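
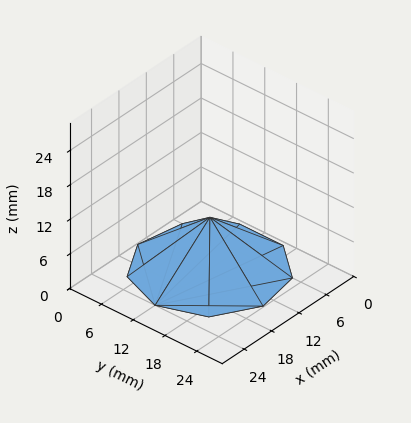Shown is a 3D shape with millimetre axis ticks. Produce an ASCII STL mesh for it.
Reading the render: the shape is a regular 9-sided pyramid, base circumscribed radius ≈ 12 mm, apex at z ≈ 9 mm (dimensions read to the nearest mm from the axis ticks). For the STL, each face is triangulated and given an outward normal.

solid part
  facet normal 0.0000 0.0000 -1.0000
    outer loop
      vertex 14.08 23.82 0.00
      vertex 21.19 19.71 0.00
      vertex 24.00 12.00 0.00
    endloop
  endfacet
  facet normal 0.0000 0.0000 -1.0000
    outer loop
      vertex 6.00 22.39 0.00
      vertex 14.08 23.82 0.00
      vertex 24.00 12.00 0.00
    endloop
  endfacet
  facet normal 0.0000 0.0000 -1.0000
    outer loop
      vertex 0.72 16.10 0.00
      vertex 6.00 22.39 0.00
      vertex 24.00 12.00 0.00
    endloop
  endfacet
  facet normal 0.0000 0.0000 -1.0000
    outer loop
      vertex 0.72 7.90 0.00
      vertex 0.72 16.10 0.00
      vertex 24.00 12.00 0.00
    endloop
  endfacet
  facet normal 0.0000 0.0000 -1.0000
    outer loop
      vertex 6.00 1.61 0.00
      vertex 0.72 7.90 0.00
      vertex 24.00 12.00 0.00
    endloop
  endfacet
  facet normal 0.0000 0.0000 -1.0000
    outer loop
      vertex 14.08 0.18 0.00
      vertex 6.00 1.61 0.00
      vertex 24.00 12.00 0.00
    endloop
  endfacet
  facet normal 0.0000 0.0000 -1.0000
    outer loop
      vertex 21.19 4.29 0.00
      vertex 14.08 0.18 0.00
      vertex 24.00 12.00 0.00
    endloop
  endfacet
  facet normal 0.5861 0.2136 0.7815
    outer loop
      vertex 24.00 12.00 0.00
      vertex 21.19 19.71 0.00
      vertex 12.00 12.00 9.00
    endloop
  endfacet
  facet normal 0.3122 0.5401 0.7815
    outer loop
      vertex 21.19 19.71 0.00
      vertex 14.08 23.82 0.00
      vertex 12.00 12.00 9.00
    endloop
  endfacet
  facet normal -0.1087 0.6142 0.7816
    outer loop
      vertex 14.08 23.82 0.00
      vertex 6.00 22.39 0.00
      vertex 12.00 12.00 9.00
    endloop
  endfacet
  facet normal -0.4778 0.4011 0.7816
    outer loop
      vertex 6.00 22.39 0.00
      vertex 0.72 16.10 0.00
      vertex 12.00 12.00 9.00
    endloop
  endfacet
  facet normal -0.6237 0.0000 0.7817
    outer loop
      vertex 0.72 16.10 0.00
      vertex 0.72 7.90 0.00
      vertex 12.00 12.00 9.00
    endloop
  endfacet
  facet normal -0.4778 -0.4011 0.7816
    outer loop
      vertex 0.72 7.90 0.00
      vertex 6.00 1.61 0.00
      vertex 12.00 12.00 9.00
    endloop
  endfacet
  facet normal -0.1087 -0.6142 0.7816
    outer loop
      vertex 6.00 1.61 0.00
      vertex 14.08 0.18 0.00
      vertex 12.00 12.00 9.00
    endloop
  endfacet
  facet normal 0.3122 -0.5401 0.7815
    outer loop
      vertex 14.08 0.18 0.00
      vertex 21.19 4.29 0.00
      vertex 12.00 12.00 9.00
    endloop
  endfacet
  facet normal 0.5861 -0.2136 0.7815
    outer loop
      vertex 21.19 4.29 0.00
      vertex 24.00 12.00 0.00
      vertex 12.00 12.00 9.00
    endloop
  endfacet
endsolid part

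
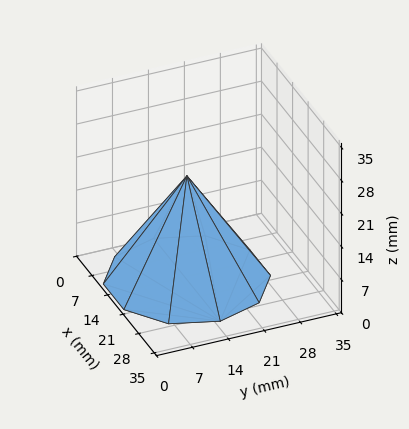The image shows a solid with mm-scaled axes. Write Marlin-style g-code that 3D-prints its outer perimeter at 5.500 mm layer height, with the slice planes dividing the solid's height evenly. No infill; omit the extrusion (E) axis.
Reading the render: the shape is a regular 10-sided pyramid, base circumscribed radius ≈ 15 mm, apex at z ≈ 22 mm (dimensions read to the nearest mm from the axis ticks). For the g-code, the solid's height is divided into equal slices at the stated Δz and each level perimeter traced with G1 moves after a G0 lift.

; perimeter-only toolpath
G21 ; units = mm
G90 ; absolute positioning
G28 ; home
; layer 1
G0 Z5.500
G0 X26.250 Y15.000
G1 X24.101 Y21.613
G1 X18.476 Y25.700
G1 X11.524 Y25.700
G1 X5.899 Y21.613
G1 X3.750 Y15.000
G1 X5.899 Y8.387
G1 X11.524 Y4.300
G1 X18.476 Y4.300
G1 X24.101 Y8.387
G1 X26.250 Y15.000
; layer 2
G0 Z11.000
G0 X22.500 Y15.000
G1 X21.068 Y19.409
G1 X17.318 Y22.133
G1 X12.683 Y22.133
G1 X8.933 Y19.409
G1 X7.500 Y15.000
G1 X8.933 Y10.591
G1 X12.683 Y7.867
G1 X17.318 Y7.867
G1 X21.068 Y10.591
G1 X22.500 Y15.000
; layer 3
G0 Z16.500
G0 X18.750 Y15.000
G1 X18.034 Y17.204
G1 X16.159 Y18.566
G1 X13.841 Y18.566
G1 X11.966 Y17.204
G1 X11.250 Y15.000
G1 X11.966 Y12.796
G1 X13.841 Y11.434
G1 X16.159 Y11.434
G1 X18.034 Y12.796
G1 X18.750 Y15.000
M2 ; end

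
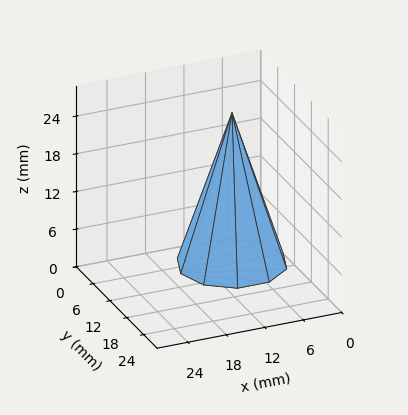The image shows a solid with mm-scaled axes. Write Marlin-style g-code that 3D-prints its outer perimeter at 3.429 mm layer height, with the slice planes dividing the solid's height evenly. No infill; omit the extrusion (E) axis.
Reading the render: the shape is a regular 10-sided pyramid, base circumscribed radius ≈ 8 mm, apex at z ≈ 24 mm (dimensions read to the nearest mm from the axis ticks). For the g-code, the solid's height is divided into equal slices at the stated Δz and each level perimeter traced with G1 moves after a G0 lift.

; perimeter-only toolpath
G21 ; units = mm
G90 ; absolute positioning
G28 ; home
; layer 1
G0 Z3.429
G0 X14.857 Y8.000
G1 X13.547 Y12.030
G1 X10.119 Y14.521
G1 X5.881 Y14.521
G1 X2.453 Y12.030
G1 X1.143 Y8.000
G1 X2.453 Y3.970
G1 X5.881 Y1.479
G1 X10.119 Y1.479
G1 X13.547 Y3.970
G1 X14.857 Y8.000
; layer 2
G0 Z6.857
G0 X13.714 Y8.000
G1 X12.623 Y11.359
G1 X9.766 Y13.434
G1 X6.234 Y13.434
G1 X3.377 Y11.359
G1 X2.286 Y8.000
G1 X3.377 Y4.641
G1 X6.234 Y2.566
G1 X9.766 Y2.566
G1 X12.623 Y4.641
G1 X13.714 Y8.000
; layer 3
G0 Z10.286
G0 X12.571 Y8.000
G1 X11.698 Y10.687
G1 X9.413 Y12.347
G1 X6.587 Y12.347
G1 X4.302 Y10.687
G1 X3.429 Y8.000
G1 X4.302 Y5.313
G1 X6.587 Y3.653
G1 X9.413 Y3.653
G1 X11.698 Y5.313
G1 X12.571 Y8.000
; layer 4
G0 Z13.714
G0 X11.429 Y8.000
G1 X10.774 Y10.015
G1 X9.059 Y11.261
G1 X6.941 Y11.261
G1 X5.226 Y10.015
G1 X4.571 Y8.000
G1 X5.226 Y5.985
G1 X6.941 Y4.739
G1 X9.059 Y4.739
G1 X10.774 Y5.985
G1 X11.429 Y8.000
; layer 5
G0 Z17.143
G0 X10.286 Y8.000
G1 X9.849 Y9.343
G1 X8.706 Y10.174
G1 X7.294 Y10.174
G1 X6.151 Y9.343
G1 X5.714 Y8.000
G1 X6.151 Y6.657
G1 X7.294 Y5.826
G1 X8.706 Y5.826
G1 X9.849 Y6.657
G1 X10.286 Y8.000
; layer 6
G0 Z20.571
G0 X9.143 Y8.000
G1 X8.925 Y8.672
G1 X8.353 Y9.087
G1 X7.647 Y9.087
G1 X7.075 Y8.672
G1 X6.857 Y8.000
G1 X7.075 Y7.328
G1 X7.647 Y6.913
G1 X8.353 Y6.913
G1 X8.925 Y7.328
G1 X9.143 Y8.000
M2 ; end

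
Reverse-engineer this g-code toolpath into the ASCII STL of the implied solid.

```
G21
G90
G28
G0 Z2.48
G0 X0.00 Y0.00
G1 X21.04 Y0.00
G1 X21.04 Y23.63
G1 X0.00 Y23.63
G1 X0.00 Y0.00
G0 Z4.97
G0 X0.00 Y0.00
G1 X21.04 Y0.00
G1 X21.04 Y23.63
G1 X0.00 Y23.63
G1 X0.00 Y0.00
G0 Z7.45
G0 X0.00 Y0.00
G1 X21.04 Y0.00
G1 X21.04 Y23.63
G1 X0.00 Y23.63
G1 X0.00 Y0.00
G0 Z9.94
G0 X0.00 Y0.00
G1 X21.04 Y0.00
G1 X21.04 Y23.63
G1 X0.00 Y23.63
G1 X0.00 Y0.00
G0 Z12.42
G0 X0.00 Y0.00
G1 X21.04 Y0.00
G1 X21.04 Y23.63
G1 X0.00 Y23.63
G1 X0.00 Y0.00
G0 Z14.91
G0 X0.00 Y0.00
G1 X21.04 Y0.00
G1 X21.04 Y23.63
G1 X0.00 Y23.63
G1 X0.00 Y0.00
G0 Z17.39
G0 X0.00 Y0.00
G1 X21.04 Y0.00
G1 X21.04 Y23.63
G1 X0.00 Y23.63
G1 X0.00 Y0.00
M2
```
solid part
  facet normal 0.0000 0.0000 -1.0000
    outer loop
      vertex 21.04 23.63 0.00
      vertex 21.04 0.00 0.00
      vertex 0.00 0.00 0.00
    endloop
  endfacet
  facet normal 0.0000 0.0000 -1.0000
    outer loop
      vertex 0.00 23.63 0.00
      vertex 21.04 23.63 0.00
      vertex 0.00 0.00 0.00
    endloop
  endfacet
  facet normal 0.0000 0.0000 1.0000
    outer loop
      vertex 0.00 0.00 17.39
      vertex 21.04 0.00 17.39
      vertex 21.04 23.63 17.39
    endloop
  endfacet
  facet normal 0.0000 0.0000 1.0000
    outer loop
      vertex 0.00 0.00 17.39
      vertex 21.04 23.63 17.39
      vertex 0.00 23.63 17.39
    endloop
  endfacet
  facet normal 0.0000 -1.0000 0.0000
    outer loop
      vertex 0.00 0.00 0.00
      vertex 21.04 0.00 0.00
      vertex 21.04 0.00 17.39
    endloop
  endfacet
  facet normal 0.0000 -1.0000 0.0000
    outer loop
      vertex 0.00 0.00 0.00
      vertex 21.04 0.00 17.39
      vertex 0.00 0.00 17.39
    endloop
  endfacet
  facet normal 0.0000 1.0000 0.0000
    outer loop
      vertex 21.04 23.63 17.39
      vertex 21.04 23.63 0.00
      vertex 0.00 23.63 0.00
    endloop
  endfacet
  facet normal 0.0000 1.0000 0.0000
    outer loop
      vertex 0.00 23.63 17.39
      vertex 21.04 23.63 17.39
      vertex 0.00 23.63 0.00
    endloop
  endfacet
  facet normal -1.0000 0.0000 0.0000
    outer loop
      vertex 0.00 23.63 17.39
      vertex 0.00 23.63 0.00
      vertex 0.00 0.00 0.00
    endloop
  endfacet
  facet normal -1.0000 0.0000 0.0000
    outer loop
      vertex 0.00 0.00 17.39
      vertex 0.00 23.63 17.39
      vertex 0.00 0.00 0.00
    endloop
  endfacet
  facet normal 1.0000 0.0000 0.0000
    outer loop
      vertex 21.04 0.00 0.00
      vertex 21.04 23.63 0.00
      vertex 21.04 23.63 17.39
    endloop
  endfacet
  facet normal 1.0000 0.0000 0.0000
    outer loop
      vertex 21.04 0.00 0.00
      vertex 21.04 23.63 17.39
      vertex 21.04 0.00 17.39
    endloop
  endfacet
endsolid part

The G0 Z moves step by Δz≈2.48 mm. Every layer's G1 loop is the same polygon, so the solid is a straight extrusion of it from z=0 to z≈17.4. Closing with flat bottom and top caps and triangulating gives 12 facets — a rectangular box, roughly 21 × 23.6 mm footprint and 17.4 mm tall.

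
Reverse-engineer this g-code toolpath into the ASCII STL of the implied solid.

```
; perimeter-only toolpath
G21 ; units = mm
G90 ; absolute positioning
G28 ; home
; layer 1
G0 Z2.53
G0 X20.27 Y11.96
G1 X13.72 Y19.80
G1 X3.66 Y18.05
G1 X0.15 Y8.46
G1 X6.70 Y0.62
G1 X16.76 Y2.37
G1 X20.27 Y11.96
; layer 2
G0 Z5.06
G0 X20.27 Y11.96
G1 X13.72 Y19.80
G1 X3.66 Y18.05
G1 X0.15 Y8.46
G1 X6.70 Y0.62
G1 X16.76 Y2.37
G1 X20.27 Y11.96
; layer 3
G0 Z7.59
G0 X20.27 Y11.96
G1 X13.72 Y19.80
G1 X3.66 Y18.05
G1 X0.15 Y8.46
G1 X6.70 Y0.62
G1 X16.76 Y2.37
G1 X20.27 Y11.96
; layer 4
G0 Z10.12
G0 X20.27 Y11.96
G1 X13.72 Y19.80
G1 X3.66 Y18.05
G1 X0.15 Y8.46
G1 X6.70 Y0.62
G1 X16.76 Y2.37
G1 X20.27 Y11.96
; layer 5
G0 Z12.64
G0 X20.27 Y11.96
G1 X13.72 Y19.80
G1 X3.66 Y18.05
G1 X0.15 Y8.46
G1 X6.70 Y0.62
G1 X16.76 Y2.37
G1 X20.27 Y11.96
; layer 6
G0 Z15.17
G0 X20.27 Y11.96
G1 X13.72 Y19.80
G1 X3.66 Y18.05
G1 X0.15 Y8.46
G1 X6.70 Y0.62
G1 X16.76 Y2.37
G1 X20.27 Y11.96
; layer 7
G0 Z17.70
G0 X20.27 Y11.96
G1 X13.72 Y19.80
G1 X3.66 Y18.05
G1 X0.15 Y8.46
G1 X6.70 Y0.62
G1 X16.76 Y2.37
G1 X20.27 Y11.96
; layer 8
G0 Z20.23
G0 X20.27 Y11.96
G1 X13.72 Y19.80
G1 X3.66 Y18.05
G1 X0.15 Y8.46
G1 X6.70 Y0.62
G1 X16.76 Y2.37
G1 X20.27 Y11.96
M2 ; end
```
solid part
  facet normal 0.0000 0.0000 -1.0000
    outer loop
      vertex 3.66 18.05 0.00
      vertex 13.72 19.80 0.00
      vertex 20.27 11.96 0.00
    endloop
  endfacet
  facet normal 0.0000 0.0000 -1.0000
    outer loop
      vertex 0.15 8.46 0.00
      vertex 3.66 18.05 0.00
      vertex 20.27 11.96 0.00
    endloop
  endfacet
  facet normal 0.0000 0.0000 -1.0000
    outer loop
      vertex 6.70 0.62 0.00
      vertex 0.15 8.46 0.00
      vertex 20.27 11.96 0.00
    endloop
  endfacet
  facet normal 0.0000 0.0000 -1.0000
    outer loop
      vertex 16.76 2.37 0.00
      vertex 6.70 0.62 0.00
      vertex 20.27 11.96 0.00
    endloop
  endfacet
  facet normal 0.0000 0.0000 1.0000
    outer loop
      vertex 20.27 11.96 20.23
      vertex 13.72 19.80 20.23
      vertex 3.66 18.05 20.23
    endloop
  endfacet
  facet normal 0.0000 0.0000 1.0000
    outer loop
      vertex 20.27 11.96 20.23
      vertex 3.66 18.05 20.23
      vertex 0.15 8.46 20.23
    endloop
  endfacet
  facet normal 0.0000 0.0000 1.0000
    outer loop
      vertex 20.27 11.96 20.23
      vertex 0.15 8.46 20.23
      vertex 6.70 0.62 20.23
    endloop
  endfacet
  facet normal 0.0000 0.0000 1.0000
    outer loop
      vertex 20.27 11.96 20.23
      vertex 6.70 0.62 20.23
      vertex 16.76 2.37 20.23
    endloop
  endfacet
  facet normal 0.7674 0.6411 0.0000
    outer loop
      vertex 20.27 11.96 0.00
      vertex 13.72 19.80 0.00
      vertex 13.72 19.80 20.23
    endloop
  endfacet
  facet normal 0.7674 0.6411 0.0000
    outer loop
      vertex 20.27 11.96 0.00
      vertex 13.72 19.80 20.23
      vertex 20.27 11.96 20.23
    endloop
  endfacet
  facet normal -0.1714 0.9852 0.0000
    outer loop
      vertex 13.72 19.80 0.00
      vertex 3.66 18.05 0.00
      vertex 3.66 18.05 20.23
    endloop
  endfacet
  facet normal -0.1714 0.9852 0.0000
    outer loop
      vertex 13.72 19.80 0.00
      vertex 3.66 18.05 20.23
      vertex 13.72 19.80 20.23
    endloop
  endfacet
  facet normal -0.9391 0.3437 0.0000
    outer loop
      vertex 3.66 18.05 0.00
      vertex 0.15 8.46 0.00
      vertex 0.15 8.46 20.23
    endloop
  endfacet
  facet normal -0.9391 0.3437 0.0000
    outer loop
      vertex 3.66 18.05 0.00
      vertex 0.15 8.46 20.23
      vertex 3.66 18.05 20.23
    endloop
  endfacet
  facet normal -0.7674 -0.6411 0.0000
    outer loop
      vertex 0.15 8.46 0.00
      vertex 6.70 0.62 0.00
      vertex 6.70 0.62 20.23
    endloop
  endfacet
  facet normal -0.7674 -0.6411 0.0000
    outer loop
      vertex 0.15 8.46 0.00
      vertex 6.70 0.62 20.23
      vertex 0.15 8.46 20.23
    endloop
  endfacet
  facet normal 0.1714 -0.9852 0.0000
    outer loop
      vertex 6.70 0.62 0.00
      vertex 16.76 2.37 0.00
      vertex 16.76 2.37 20.23
    endloop
  endfacet
  facet normal 0.1714 -0.9852 0.0000
    outer loop
      vertex 6.70 0.62 0.00
      vertex 16.76 2.37 20.23
      vertex 6.70 0.62 20.23
    endloop
  endfacet
  facet normal 0.9391 -0.3437 0.0000
    outer loop
      vertex 16.76 2.37 0.00
      vertex 20.27 11.96 0.00
      vertex 20.27 11.96 20.23
    endloop
  endfacet
  facet normal 0.9391 -0.3437 0.0000
    outer loop
      vertex 16.76 2.37 0.00
      vertex 20.27 11.96 20.23
      vertex 16.76 2.37 20.23
    endloop
  endfacet
endsolid part

The G0 Z moves step by Δz≈2.53 mm. Every layer's G1 loop is the same polygon, so the solid is a straight extrusion of it from z=0 to z≈20.2. Closing with flat bottom and top caps and triangulating gives 20 facets — a regular 6-sided prism (a cylinder approximated with 6 flat sides), circumscribed radius ≈ 10.2 mm, height ≈ 20.2 mm.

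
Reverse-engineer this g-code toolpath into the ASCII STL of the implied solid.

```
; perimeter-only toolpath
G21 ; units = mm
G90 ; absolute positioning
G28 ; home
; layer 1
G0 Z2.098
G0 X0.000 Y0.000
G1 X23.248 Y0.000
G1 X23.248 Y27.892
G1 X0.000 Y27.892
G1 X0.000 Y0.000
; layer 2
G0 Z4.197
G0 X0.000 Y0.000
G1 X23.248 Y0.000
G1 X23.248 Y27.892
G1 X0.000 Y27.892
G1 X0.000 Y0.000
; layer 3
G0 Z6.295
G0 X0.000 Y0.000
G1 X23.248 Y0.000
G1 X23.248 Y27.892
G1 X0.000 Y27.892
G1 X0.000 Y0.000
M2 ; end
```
solid part
  facet normal 0.0000 0.0000 -1.0000
    outer loop
      vertex 23.248 27.892 0.000
      vertex 23.248 0.000 0.000
      vertex 0.000 0.000 0.000
    endloop
  endfacet
  facet normal 0.0000 0.0000 -1.0000
    outer loop
      vertex 0.000 27.892 0.000
      vertex 23.248 27.892 0.000
      vertex 0.000 0.000 0.000
    endloop
  endfacet
  facet normal 0.0000 0.0000 1.0000
    outer loop
      vertex 0.000 0.000 6.295
      vertex 23.248 0.000 6.295
      vertex 23.248 27.892 6.295
    endloop
  endfacet
  facet normal 0.0000 0.0000 1.0000
    outer loop
      vertex 0.000 0.000 6.295
      vertex 23.248 27.892 6.295
      vertex 0.000 27.892 6.295
    endloop
  endfacet
  facet normal 0.0000 -1.0000 0.0000
    outer loop
      vertex 0.000 0.000 0.000
      vertex 23.248 0.000 0.000
      vertex 23.248 0.000 6.295
    endloop
  endfacet
  facet normal 0.0000 -1.0000 0.0000
    outer loop
      vertex 0.000 0.000 0.000
      vertex 23.248 0.000 6.295
      vertex 0.000 0.000 6.295
    endloop
  endfacet
  facet normal 0.0000 1.0000 0.0000
    outer loop
      vertex 23.248 27.892 6.295
      vertex 23.248 27.892 0.000
      vertex 0.000 27.892 0.000
    endloop
  endfacet
  facet normal 0.0000 1.0000 0.0000
    outer loop
      vertex 0.000 27.892 6.295
      vertex 23.248 27.892 6.295
      vertex 0.000 27.892 0.000
    endloop
  endfacet
  facet normal -1.0000 0.0000 0.0000
    outer loop
      vertex 0.000 27.892 6.295
      vertex 0.000 27.892 0.000
      vertex 0.000 0.000 0.000
    endloop
  endfacet
  facet normal -1.0000 0.0000 0.0000
    outer loop
      vertex 0.000 0.000 6.295
      vertex 0.000 27.892 6.295
      vertex 0.000 0.000 0.000
    endloop
  endfacet
  facet normal 1.0000 0.0000 0.0000
    outer loop
      vertex 23.248 0.000 0.000
      vertex 23.248 27.892 0.000
      vertex 23.248 27.892 6.295
    endloop
  endfacet
  facet normal 1.0000 0.0000 0.0000
    outer loop
      vertex 23.248 0.000 0.000
      vertex 23.248 27.892 6.295
      vertex 23.248 0.000 6.295
    endloop
  endfacet
endsolid part

The G0 Z moves step by Δz≈2.098 mm. Every layer's G1 loop is the same polygon, so the solid is a straight extrusion of it from z=0 to z≈6.29. Closing with flat bottom and top caps and triangulating gives 12 facets — a rectangular box, roughly 23.2 × 27.9 mm footprint and 6.29 mm tall.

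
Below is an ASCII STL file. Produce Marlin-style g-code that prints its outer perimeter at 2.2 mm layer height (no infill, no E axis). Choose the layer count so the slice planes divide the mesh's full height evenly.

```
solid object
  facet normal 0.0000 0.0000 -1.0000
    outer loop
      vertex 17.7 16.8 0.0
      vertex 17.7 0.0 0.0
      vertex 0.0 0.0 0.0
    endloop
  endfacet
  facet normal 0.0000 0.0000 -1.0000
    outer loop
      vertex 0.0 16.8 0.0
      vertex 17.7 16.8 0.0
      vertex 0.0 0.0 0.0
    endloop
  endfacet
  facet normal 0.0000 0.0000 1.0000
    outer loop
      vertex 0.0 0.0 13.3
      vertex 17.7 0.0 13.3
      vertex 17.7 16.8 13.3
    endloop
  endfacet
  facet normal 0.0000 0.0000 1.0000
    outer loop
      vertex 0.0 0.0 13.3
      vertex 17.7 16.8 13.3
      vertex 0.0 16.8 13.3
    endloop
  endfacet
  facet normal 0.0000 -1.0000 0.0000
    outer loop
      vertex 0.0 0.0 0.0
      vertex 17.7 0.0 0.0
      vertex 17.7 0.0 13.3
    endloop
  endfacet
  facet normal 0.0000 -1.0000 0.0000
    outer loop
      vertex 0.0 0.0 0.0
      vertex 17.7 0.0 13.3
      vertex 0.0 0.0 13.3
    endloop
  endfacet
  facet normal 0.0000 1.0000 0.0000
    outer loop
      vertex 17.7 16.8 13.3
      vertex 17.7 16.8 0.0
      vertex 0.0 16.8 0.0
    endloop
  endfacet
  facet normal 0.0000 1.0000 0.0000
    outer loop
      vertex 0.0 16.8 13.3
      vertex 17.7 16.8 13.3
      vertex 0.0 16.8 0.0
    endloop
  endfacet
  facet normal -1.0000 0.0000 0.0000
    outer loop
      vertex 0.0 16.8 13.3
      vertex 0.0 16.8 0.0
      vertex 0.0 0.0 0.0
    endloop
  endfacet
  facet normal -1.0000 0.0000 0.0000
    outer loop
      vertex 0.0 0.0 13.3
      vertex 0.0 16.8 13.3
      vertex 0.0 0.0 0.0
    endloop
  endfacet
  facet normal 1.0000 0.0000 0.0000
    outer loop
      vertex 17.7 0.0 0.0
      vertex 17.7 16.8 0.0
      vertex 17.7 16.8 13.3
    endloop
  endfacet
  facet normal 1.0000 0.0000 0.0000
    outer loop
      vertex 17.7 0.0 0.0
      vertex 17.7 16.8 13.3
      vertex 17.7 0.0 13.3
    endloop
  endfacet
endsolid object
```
; perimeter-only toolpath
G21 ; units = mm
G90 ; absolute positioning
G28 ; home
; layer 1
G0 Z2.2
G0 X0.0 Y0.0
G1 X17.7 Y0.0
G1 X17.7 Y16.8
G1 X0.0 Y16.8
G1 X0.0 Y0.0
; layer 2
G0 Z4.4
G0 X0.0 Y0.0
G1 X17.7 Y0.0
G1 X17.7 Y16.8
G1 X0.0 Y16.8
G1 X0.0 Y0.0
; layer 3
G0 Z6.7
G0 X0.0 Y0.0
G1 X17.7 Y0.0
G1 X17.7 Y16.8
G1 X0.0 Y16.8
G1 X0.0 Y0.0
; layer 4
G0 Z8.9
G0 X0.0 Y0.0
G1 X17.7 Y0.0
G1 X17.7 Y16.8
G1 X0.0 Y16.8
G1 X0.0 Y0.0
; layer 5
G0 Z11.1
G0 X0.0 Y0.0
G1 X17.7 Y0.0
G1 X17.7 Y16.8
G1 X0.0 Y16.8
G1 X0.0 Y0.0
; layer 6
G0 Z13.3
G0 X0.0 Y0.0
G1 X17.7 Y0.0
G1 X17.7 Y16.8
G1 X0.0 Y16.8
G1 X0.0 Y0.0
M2 ; end

The solid is a rectangular box, roughly 17.7 × 16.8 mm footprint and 13.3 mm tall. Slicing at Δz = 2.2 mm — 6 equal slices spanning the solid's height, so layer i sits at z = i·h/6 — gives 6 non-empty perimeters. Each is a 4-segment closed polygon; G0 lifts to the layer z and rapids to the start vertex, then G1 traces the edges.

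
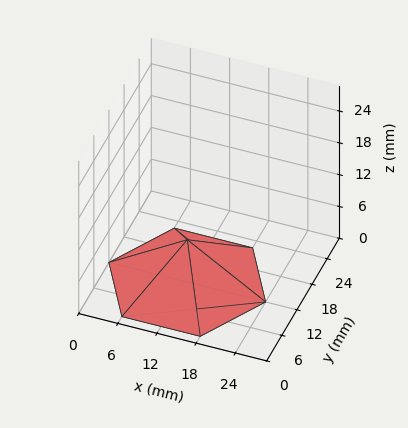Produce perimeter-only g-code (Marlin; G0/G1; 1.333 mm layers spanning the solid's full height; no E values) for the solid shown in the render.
Reading the render: the shape is a regular 6-sided pyramid, base circumscribed radius ≈ 12 mm, apex at z ≈ 8 mm (dimensions read to the nearest mm from the axis ticks). For the g-code, the solid's height is divided into equal slices at the stated Δz and each level perimeter traced with G1 moves after a G0 lift.

; perimeter-only toolpath
G21 ; units = mm
G90 ; absolute positioning
G28 ; home
; layer 1
G0 Z1.333
G0 X22.000 Y12.000
G1 X17.000 Y20.660
G1 X7.000 Y20.660
G1 X2.000 Y12.000
G1 X7.000 Y3.340
G1 X17.000 Y3.340
G1 X22.000 Y12.000
; layer 2
G0 Z2.667
G0 X20.000 Y12.000
G1 X16.000 Y18.928
G1 X8.000 Y18.928
G1 X4.000 Y12.000
G1 X8.000 Y5.072
G1 X16.000 Y5.072
G1 X20.000 Y12.000
; layer 3
G0 Z4.000
G0 X18.000 Y12.000
G1 X15.000 Y17.196
G1 X9.000 Y17.196
G1 X6.000 Y12.000
G1 X9.000 Y6.804
G1 X15.000 Y6.804
G1 X18.000 Y12.000
; layer 4
G0 Z5.333
G0 X16.000 Y12.000
G1 X14.000 Y15.464
G1 X10.000 Y15.464
G1 X8.000 Y12.000
G1 X10.000 Y8.536
G1 X14.000 Y8.536
G1 X16.000 Y12.000
; layer 5
G0 Z6.667
G0 X14.000 Y12.000
G1 X13.000 Y13.732
G1 X11.000 Y13.732
G1 X10.000 Y12.000
G1 X11.000 Y10.268
G1 X13.000 Y10.268
G1 X14.000 Y12.000
M2 ; end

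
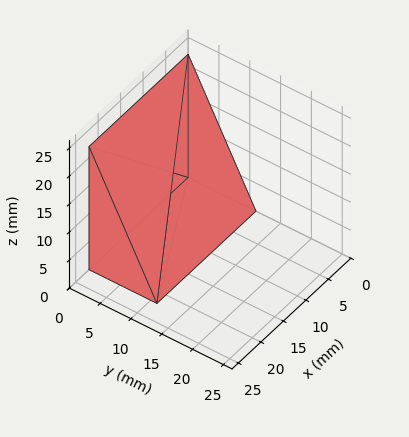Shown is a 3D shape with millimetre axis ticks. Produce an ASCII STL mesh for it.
Reading the render: the shape is a wedge (ramp): 22 × 11 mm base, rising to 22 mm along the y=0 edge and sloping linearly to z=0 at y=11 (dimensions read to the nearest mm from the axis ticks). For the STL, each face is triangulated and given an outward normal.

solid part
  facet normal 0.0000 0.0000 -1.0000
    outer loop
      vertex 22.000 11.000 0.000
      vertex 22.000 0.000 0.000
      vertex 0.000 0.000 0.000
    endloop
  endfacet
  facet normal 0.0000 0.0000 -1.0000
    outer loop
      vertex 0.000 11.000 0.000
      vertex 22.000 11.000 0.000
      vertex 0.000 0.000 0.000
    endloop
  endfacet
  facet normal 0.0000 -1.0000 0.0000
    outer loop
      vertex 0.000 0.000 0.000
      vertex 22.000 0.000 0.000
      vertex 22.000 0.000 22.000
    endloop
  endfacet
  facet normal 0.0000 -1.0000 0.0000
    outer loop
      vertex 0.000 0.000 0.000
      vertex 22.000 0.000 22.000
      vertex 0.000 0.000 22.000
    endloop
  endfacet
  facet normal 0.0000 0.8944 0.4472
    outer loop
      vertex 0.000 0.000 22.000
      vertex 22.000 0.000 22.000
      vertex 22.000 11.000 0.000
    endloop
  endfacet
  facet normal 0.0000 0.8944 0.4472
    outer loop
      vertex 0.000 0.000 22.000
      vertex 22.000 11.000 0.000
      vertex 0.000 11.000 0.000
    endloop
  endfacet
  facet normal -1.0000 0.0000 0.0000
    outer loop
      vertex 0.000 0.000 22.000
      vertex 0.000 11.000 0.000
      vertex 0.000 0.000 0.000
    endloop
  endfacet
  facet normal 1.0000 0.0000 0.0000
    outer loop
      vertex 22.000 0.000 0.000
      vertex 22.000 11.000 0.000
      vertex 22.000 0.000 22.000
    endloop
  endfacet
endsolid part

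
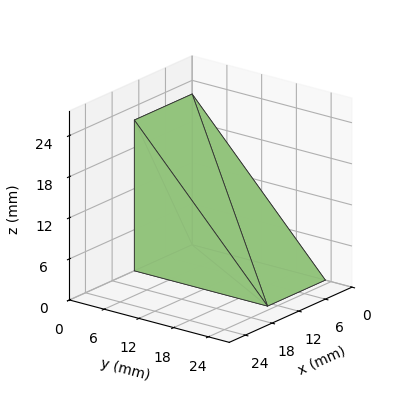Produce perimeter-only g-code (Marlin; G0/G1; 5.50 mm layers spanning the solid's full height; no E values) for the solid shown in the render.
Reading the render: the shape is a wedge (ramp): 13 × 23 mm base, rising to 22 mm along the y=0 edge and sloping linearly to z=0 at y=23 (dimensions read to the nearest mm from the axis ticks). For the g-code, the solid's height is divided into equal slices at the stated Δz and each level perimeter traced with G1 moves after a G0 lift.

; perimeter-only toolpath
G21 ; units = mm
G90 ; absolute positioning
G28 ; home
; layer 1
G0 Z5.50
G0 X0.00 Y0.00
G1 X13.00 Y0.00
G1 X13.00 Y17.25
G1 X0.00 Y17.25
G1 X0.00 Y0.00
; layer 2
G0 Z11.00
G0 X0.00 Y0.00
G1 X13.00 Y0.00
G1 X13.00 Y11.50
G1 X0.00 Y11.50
G1 X0.00 Y0.00
; layer 3
G0 Z16.50
G0 X0.00 Y0.00
G1 X13.00 Y0.00
G1 X13.00 Y5.75
G1 X0.00 Y5.75
G1 X0.00 Y0.00
M2 ; end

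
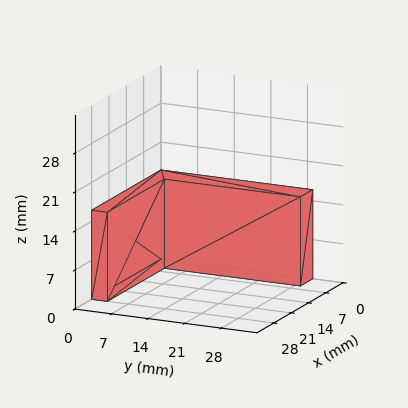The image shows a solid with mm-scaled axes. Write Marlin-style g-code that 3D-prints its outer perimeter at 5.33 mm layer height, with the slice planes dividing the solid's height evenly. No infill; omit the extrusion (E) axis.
Reading the render: the shape is an L-shaped prism: outer 28 × 29 mm, arm thicknesses ≈ 3 mm (horizontal) and 5 mm (vertical), extruded 16 mm in z (dimensions read to the nearest mm from the axis ticks). For the g-code, the solid's height is divided into equal slices at the stated Δz and each level perimeter traced with G1 moves after a G0 lift.

; perimeter-only toolpath
G21 ; units = mm
G90 ; absolute positioning
G28 ; home
; layer 1
G0 Z5.33
G0 X0.00 Y0.00
G1 X28.00 Y0.00
G1 X28.00 Y3.00
G1 X5.00 Y3.00
G1 X5.00 Y29.00
G1 X0.00 Y29.00
G1 X0.00 Y0.00
; layer 2
G0 Z10.67
G0 X0.00 Y0.00
G1 X28.00 Y0.00
G1 X28.00 Y3.00
G1 X5.00 Y3.00
G1 X5.00 Y29.00
G1 X0.00 Y29.00
G1 X0.00 Y0.00
; layer 3
G0 Z16.00
G0 X0.00 Y0.00
G1 X28.00 Y0.00
G1 X28.00 Y3.00
G1 X5.00 Y3.00
G1 X5.00 Y29.00
G1 X0.00 Y29.00
G1 X0.00 Y0.00
M2 ; end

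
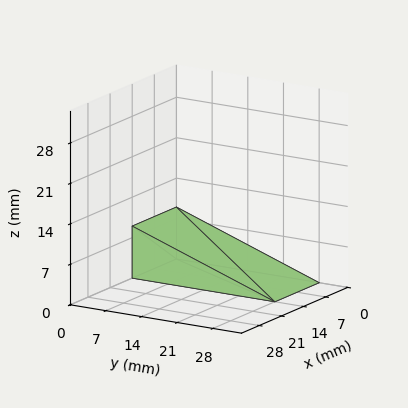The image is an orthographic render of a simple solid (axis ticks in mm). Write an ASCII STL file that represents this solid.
Reading the render: the shape is a wedge (ramp): 14 × 28 mm base, rising to 9 mm along the y=0 edge and sloping linearly to z=0 at y=28 (dimensions read to the nearest mm from the axis ticks). For the STL, each face is triangulated and given an outward normal.

solid part
  facet normal 0.0000 0.0000 -1.0000
    outer loop
      vertex 14.0 28.0 0.0
      vertex 14.0 0.0 0.0
      vertex 0.0 0.0 0.0
    endloop
  endfacet
  facet normal 0.0000 0.0000 -1.0000
    outer loop
      vertex 0.0 28.0 0.0
      vertex 14.0 28.0 0.0
      vertex 0.0 0.0 0.0
    endloop
  endfacet
  facet normal 0.0000 -1.0000 0.0000
    outer loop
      vertex 0.0 0.0 0.0
      vertex 14.0 0.0 0.0
      vertex 14.0 0.0 9.0
    endloop
  endfacet
  facet normal 0.0000 -1.0000 0.0000
    outer loop
      vertex 0.0 0.0 0.0
      vertex 14.0 0.0 9.0
      vertex 0.0 0.0 9.0
    endloop
  endfacet
  facet normal 0.0000 0.3060 0.9520
    outer loop
      vertex 0.0 0.0 9.0
      vertex 14.0 0.0 9.0
      vertex 14.0 28.0 0.0
    endloop
  endfacet
  facet normal 0.0000 0.3060 0.9520
    outer loop
      vertex 0.0 0.0 9.0
      vertex 14.0 28.0 0.0
      vertex 0.0 28.0 0.0
    endloop
  endfacet
  facet normal -1.0000 0.0000 0.0000
    outer loop
      vertex 0.0 0.0 9.0
      vertex 0.0 28.0 0.0
      vertex 0.0 0.0 0.0
    endloop
  endfacet
  facet normal 1.0000 0.0000 0.0000
    outer loop
      vertex 14.0 0.0 0.0
      vertex 14.0 28.0 0.0
      vertex 14.0 0.0 9.0
    endloop
  endfacet
endsolid part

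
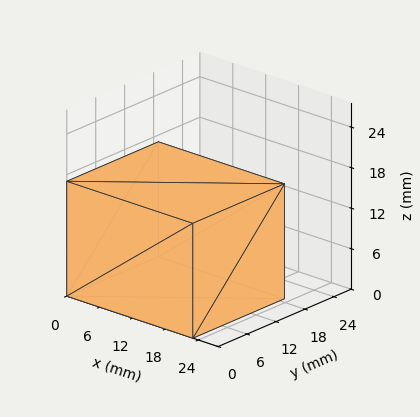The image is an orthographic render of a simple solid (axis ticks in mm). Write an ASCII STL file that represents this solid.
Reading the render: the shape is a rectangular box, roughly 23 × 19 mm footprint and 17 mm tall (dimensions read to the nearest mm from the axis ticks). For the STL, each face is triangulated and given an outward normal.

solid part
  facet normal 0.0000 0.0000 -1.0000
    outer loop
      vertex 23.0 19.0 0.0
      vertex 23.0 0.0 0.0
      vertex 0.0 0.0 0.0
    endloop
  endfacet
  facet normal 0.0000 0.0000 -1.0000
    outer loop
      vertex 0.0 19.0 0.0
      vertex 23.0 19.0 0.0
      vertex 0.0 0.0 0.0
    endloop
  endfacet
  facet normal 0.0000 0.0000 1.0000
    outer loop
      vertex 0.0 0.0 17.0
      vertex 23.0 0.0 17.0
      vertex 23.0 19.0 17.0
    endloop
  endfacet
  facet normal 0.0000 0.0000 1.0000
    outer loop
      vertex 0.0 0.0 17.0
      vertex 23.0 19.0 17.0
      vertex 0.0 19.0 17.0
    endloop
  endfacet
  facet normal 0.0000 -1.0000 0.0000
    outer loop
      vertex 0.0 0.0 0.0
      vertex 23.0 0.0 0.0
      vertex 23.0 0.0 17.0
    endloop
  endfacet
  facet normal 0.0000 -1.0000 0.0000
    outer loop
      vertex 0.0 0.0 0.0
      vertex 23.0 0.0 17.0
      vertex 0.0 0.0 17.0
    endloop
  endfacet
  facet normal 0.0000 1.0000 0.0000
    outer loop
      vertex 23.0 19.0 17.0
      vertex 23.0 19.0 0.0
      vertex 0.0 19.0 0.0
    endloop
  endfacet
  facet normal 0.0000 1.0000 0.0000
    outer loop
      vertex 0.0 19.0 17.0
      vertex 23.0 19.0 17.0
      vertex 0.0 19.0 0.0
    endloop
  endfacet
  facet normal -1.0000 0.0000 0.0000
    outer loop
      vertex 0.0 19.0 17.0
      vertex 0.0 19.0 0.0
      vertex 0.0 0.0 0.0
    endloop
  endfacet
  facet normal -1.0000 0.0000 0.0000
    outer loop
      vertex 0.0 0.0 17.0
      vertex 0.0 19.0 17.0
      vertex 0.0 0.0 0.0
    endloop
  endfacet
  facet normal 1.0000 0.0000 0.0000
    outer loop
      vertex 23.0 0.0 0.0
      vertex 23.0 19.0 0.0
      vertex 23.0 19.0 17.0
    endloop
  endfacet
  facet normal 1.0000 0.0000 0.0000
    outer loop
      vertex 23.0 0.0 0.0
      vertex 23.0 19.0 17.0
      vertex 23.0 0.0 17.0
    endloop
  endfacet
endsolid part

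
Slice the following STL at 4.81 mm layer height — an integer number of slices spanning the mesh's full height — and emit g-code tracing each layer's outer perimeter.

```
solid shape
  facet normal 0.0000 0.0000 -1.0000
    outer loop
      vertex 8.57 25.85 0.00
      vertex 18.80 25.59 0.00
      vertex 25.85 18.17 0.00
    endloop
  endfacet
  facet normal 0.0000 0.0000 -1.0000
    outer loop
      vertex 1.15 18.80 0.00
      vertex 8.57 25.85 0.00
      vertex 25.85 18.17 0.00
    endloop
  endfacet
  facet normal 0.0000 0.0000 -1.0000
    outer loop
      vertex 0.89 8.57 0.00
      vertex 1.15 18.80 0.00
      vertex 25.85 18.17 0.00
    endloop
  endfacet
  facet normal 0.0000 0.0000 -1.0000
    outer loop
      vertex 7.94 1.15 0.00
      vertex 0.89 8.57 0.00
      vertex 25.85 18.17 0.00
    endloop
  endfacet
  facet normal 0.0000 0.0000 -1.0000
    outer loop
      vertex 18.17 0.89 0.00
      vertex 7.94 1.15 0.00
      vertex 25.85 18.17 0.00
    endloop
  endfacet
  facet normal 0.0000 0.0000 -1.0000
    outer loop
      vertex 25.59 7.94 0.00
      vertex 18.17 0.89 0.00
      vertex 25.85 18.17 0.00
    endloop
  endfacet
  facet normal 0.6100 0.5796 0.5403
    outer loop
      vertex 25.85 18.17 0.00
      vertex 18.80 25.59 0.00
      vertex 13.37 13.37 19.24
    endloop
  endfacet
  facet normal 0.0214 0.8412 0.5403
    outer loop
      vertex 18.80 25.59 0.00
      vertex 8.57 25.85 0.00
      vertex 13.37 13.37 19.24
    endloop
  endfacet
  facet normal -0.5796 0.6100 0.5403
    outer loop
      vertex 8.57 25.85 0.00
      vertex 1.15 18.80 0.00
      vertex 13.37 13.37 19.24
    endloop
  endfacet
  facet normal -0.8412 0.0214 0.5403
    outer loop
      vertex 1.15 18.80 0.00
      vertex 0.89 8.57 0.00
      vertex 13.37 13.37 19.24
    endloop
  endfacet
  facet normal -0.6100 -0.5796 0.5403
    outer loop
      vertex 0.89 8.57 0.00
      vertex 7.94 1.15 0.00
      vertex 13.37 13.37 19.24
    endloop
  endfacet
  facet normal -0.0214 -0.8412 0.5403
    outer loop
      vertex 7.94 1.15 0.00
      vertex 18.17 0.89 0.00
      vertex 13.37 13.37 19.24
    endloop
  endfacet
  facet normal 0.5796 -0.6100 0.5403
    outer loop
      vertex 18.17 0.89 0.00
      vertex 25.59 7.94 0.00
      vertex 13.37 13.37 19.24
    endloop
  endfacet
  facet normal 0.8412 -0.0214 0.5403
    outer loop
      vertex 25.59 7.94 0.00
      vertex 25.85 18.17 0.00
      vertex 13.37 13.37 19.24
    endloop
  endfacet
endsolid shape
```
; perimeter-only toolpath
G21 ; units = mm
G90 ; absolute positioning
G28 ; home
; layer 1
G0 Z4.81
G0 X22.73 Y16.97
G1 X17.44 Y22.54
G1 X9.77 Y22.73
G1 X4.21 Y17.44
G1 X4.01 Y9.77
G1 X9.30 Y4.21
G1 X16.97 Y4.01
G1 X22.54 Y9.30
G1 X22.73 Y16.97
; layer 2
G0 Z9.62
G0 X19.61 Y15.77
G1 X16.09 Y19.48
G1 X10.97 Y19.61
G1 X7.26 Y16.09
G1 X7.13 Y10.97
G1 X10.65 Y7.26
G1 X15.77 Y7.13
G1 X19.48 Y10.65
G1 X19.61 Y15.77
; layer 3
G0 Z14.43
G0 X16.49 Y14.57
G1 X14.73 Y16.43
G1 X12.17 Y16.49
G1 X10.31 Y14.73
G1 X10.25 Y12.17
G1 X12.01 Y10.31
G1 X14.57 Y10.25
G1 X16.43 Y12.01
G1 X16.49 Y14.57
M2 ; end

The solid is a regular 8-sided pyramid, base circumscribed radius ≈ 13.4 mm, apex at z ≈ 19.2 mm. Slicing at Δz = 4.81 mm — 4 equal slices spanning the solid's height, so layer i sits at z = i·h/4 — gives 3 non-empty perimeters. Each is a 8-segment closed polygon; G0 lifts to the layer z and rapids to the start vertex, then G1 traces the edges. The cross-section shrinks linearly with z (the slice at the apex is degenerate and omitted).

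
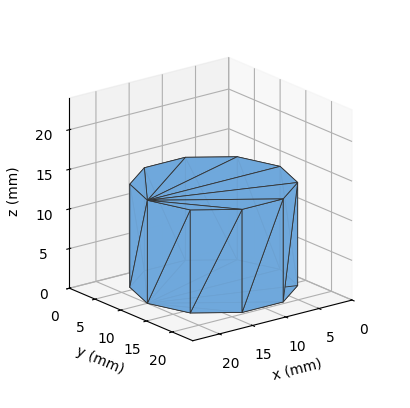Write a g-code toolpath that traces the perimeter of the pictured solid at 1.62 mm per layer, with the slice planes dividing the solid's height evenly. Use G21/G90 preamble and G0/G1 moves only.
Reading the render: the shape is a regular 10-sided prism (a cylinder approximated with 10 flat sides), circumscribed radius ≈ 10 mm, height ≈ 13 mm (dimensions read to the nearest mm from the axis ticks). For the g-code, the solid's height is divided into equal slices at the stated Δz and each level perimeter traced with G1 moves after a G0 lift.

; perimeter-only toolpath
G21 ; units = mm
G90 ; absolute positioning
G28 ; home
; layer 1
G0 Z1.62
G0 X20.00 Y10.00
G1 X18.09 Y15.88
G1 X13.09 Y19.51
G1 X6.91 Y19.51
G1 X1.91 Y15.88
G1 X0.00 Y10.00
G1 X1.91 Y4.12
G1 X6.91 Y0.49
G1 X13.09 Y0.49
G1 X18.09 Y4.12
G1 X20.00 Y10.00
; layer 2
G0 Z3.25
G0 X20.00 Y10.00
G1 X18.09 Y15.88
G1 X13.09 Y19.51
G1 X6.91 Y19.51
G1 X1.91 Y15.88
G1 X0.00 Y10.00
G1 X1.91 Y4.12
G1 X6.91 Y0.49
G1 X13.09 Y0.49
G1 X18.09 Y4.12
G1 X20.00 Y10.00
; layer 3
G0 Z4.88
G0 X20.00 Y10.00
G1 X18.09 Y15.88
G1 X13.09 Y19.51
G1 X6.91 Y19.51
G1 X1.91 Y15.88
G1 X0.00 Y10.00
G1 X1.91 Y4.12
G1 X6.91 Y0.49
G1 X13.09 Y0.49
G1 X18.09 Y4.12
G1 X20.00 Y10.00
; layer 4
G0 Z6.50
G0 X20.00 Y10.00
G1 X18.09 Y15.88
G1 X13.09 Y19.51
G1 X6.91 Y19.51
G1 X1.91 Y15.88
G1 X0.00 Y10.00
G1 X1.91 Y4.12
G1 X6.91 Y0.49
G1 X13.09 Y0.49
G1 X18.09 Y4.12
G1 X20.00 Y10.00
; layer 5
G0 Z8.12
G0 X20.00 Y10.00
G1 X18.09 Y15.88
G1 X13.09 Y19.51
G1 X6.91 Y19.51
G1 X1.91 Y15.88
G1 X0.00 Y10.00
G1 X1.91 Y4.12
G1 X6.91 Y0.49
G1 X13.09 Y0.49
G1 X18.09 Y4.12
G1 X20.00 Y10.00
; layer 6
G0 Z9.75
G0 X20.00 Y10.00
G1 X18.09 Y15.88
G1 X13.09 Y19.51
G1 X6.91 Y19.51
G1 X1.91 Y15.88
G1 X0.00 Y10.00
G1 X1.91 Y4.12
G1 X6.91 Y0.49
G1 X13.09 Y0.49
G1 X18.09 Y4.12
G1 X20.00 Y10.00
; layer 7
G0 Z11.38
G0 X20.00 Y10.00
G1 X18.09 Y15.88
G1 X13.09 Y19.51
G1 X6.91 Y19.51
G1 X1.91 Y15.88
G1 X0.00 Y10.00
G1 X1.91 Y4.12
G1 X6.91 Y0.49
G1 X13.09 Y0.49
G1 X18.09 Y4.12
G1 X20.00 Y10.00
; layer 8
G0 Z13.00
G0 X20.00 Y10.00
G1 X18.09 Y15.88
G1 X13.09 Y19.51
G1 X6.91 Y19.51
G1 X1.91 Y15.88
G1 X0.00 Y10.00
G1 X1.91 Y4.12
G1 X6.91 Y0.49
G1 X13.09 Y0.49
G1 X18.09 Y4.12
G1 X20.00 Y10.00
M2 ; end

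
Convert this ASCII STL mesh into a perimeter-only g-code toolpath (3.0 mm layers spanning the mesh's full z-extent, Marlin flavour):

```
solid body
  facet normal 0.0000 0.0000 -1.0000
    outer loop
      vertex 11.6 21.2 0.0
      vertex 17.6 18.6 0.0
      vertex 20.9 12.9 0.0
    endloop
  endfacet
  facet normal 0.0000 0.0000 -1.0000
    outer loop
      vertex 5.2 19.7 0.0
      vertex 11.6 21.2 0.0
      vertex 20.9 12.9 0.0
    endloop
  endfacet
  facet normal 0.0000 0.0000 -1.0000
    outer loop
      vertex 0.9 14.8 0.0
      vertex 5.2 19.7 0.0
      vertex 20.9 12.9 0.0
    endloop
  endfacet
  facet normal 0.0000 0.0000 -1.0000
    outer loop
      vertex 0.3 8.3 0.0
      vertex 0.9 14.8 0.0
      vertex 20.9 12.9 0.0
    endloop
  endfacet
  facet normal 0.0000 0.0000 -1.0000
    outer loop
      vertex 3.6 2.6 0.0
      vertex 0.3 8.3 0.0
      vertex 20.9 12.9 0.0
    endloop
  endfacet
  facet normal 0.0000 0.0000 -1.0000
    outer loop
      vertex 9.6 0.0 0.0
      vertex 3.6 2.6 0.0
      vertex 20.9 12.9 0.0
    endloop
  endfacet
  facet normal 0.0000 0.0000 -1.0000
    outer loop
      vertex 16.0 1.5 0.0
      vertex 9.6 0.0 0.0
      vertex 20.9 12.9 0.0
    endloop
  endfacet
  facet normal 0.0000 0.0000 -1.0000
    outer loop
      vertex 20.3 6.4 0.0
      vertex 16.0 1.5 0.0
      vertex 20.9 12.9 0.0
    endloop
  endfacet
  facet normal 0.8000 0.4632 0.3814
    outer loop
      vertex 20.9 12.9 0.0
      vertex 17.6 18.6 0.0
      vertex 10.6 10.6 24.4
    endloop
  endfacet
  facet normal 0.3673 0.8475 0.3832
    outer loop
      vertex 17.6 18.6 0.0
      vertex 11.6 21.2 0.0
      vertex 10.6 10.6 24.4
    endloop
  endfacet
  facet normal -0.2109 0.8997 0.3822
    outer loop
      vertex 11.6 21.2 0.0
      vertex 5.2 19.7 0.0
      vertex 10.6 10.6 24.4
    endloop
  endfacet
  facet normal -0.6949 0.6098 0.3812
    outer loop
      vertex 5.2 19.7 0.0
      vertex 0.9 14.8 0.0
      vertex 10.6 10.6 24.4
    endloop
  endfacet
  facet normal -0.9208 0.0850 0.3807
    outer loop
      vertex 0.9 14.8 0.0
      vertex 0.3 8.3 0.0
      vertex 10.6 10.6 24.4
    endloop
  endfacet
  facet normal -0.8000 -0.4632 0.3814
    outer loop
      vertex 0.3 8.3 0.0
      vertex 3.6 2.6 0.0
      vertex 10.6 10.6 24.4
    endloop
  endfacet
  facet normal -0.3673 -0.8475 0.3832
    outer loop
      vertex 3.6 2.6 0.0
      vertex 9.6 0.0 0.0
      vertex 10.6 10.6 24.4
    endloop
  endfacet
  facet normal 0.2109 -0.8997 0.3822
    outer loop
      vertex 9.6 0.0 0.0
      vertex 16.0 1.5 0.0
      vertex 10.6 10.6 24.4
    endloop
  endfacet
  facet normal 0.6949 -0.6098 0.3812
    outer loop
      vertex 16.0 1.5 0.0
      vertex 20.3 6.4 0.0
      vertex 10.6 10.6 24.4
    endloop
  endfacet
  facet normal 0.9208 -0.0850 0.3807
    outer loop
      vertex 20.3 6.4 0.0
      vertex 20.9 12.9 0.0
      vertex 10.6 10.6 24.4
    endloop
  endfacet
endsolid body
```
; perimeter-only toolpath
G21 ; units = mm
G90 ; absolute positioning
G28 ; home
; layer 1
G0 Z3.0
G0 X19.6 Y12.6
G1 X16.7 Y17.6
G1 X11.5 Y19.9
G1 X5.9 Y18.6
G1 X2.1 Y14.3
G1 X1.6 Y8.6
G1 X4.5 Y3.6
G1 X9.7 Y1.3
G1 X15.3 Y2.6
G1 X19.1 Y6.9
G1 X19.6 Y12.6
; layer 2
G0 Z6.1
G0 X18.3 Y12.3
G1 X15.9 Y16.6
G1 X11.3 Y18.5
G1 X6.6 Y17.4
G1 X3.3 Y13.8
G1 X2.9 Y8.9
G1 X5.3 Y4.6
G1 X9.8 Y2.6
G1 X14.7 Y3.8
G1 X17.9 Y7.5
G1 X18.3 Y12.3
; layer 3
G0 Z9.1
G0 X17.0 Y12.0
G1 X15.0 Y15.6
G1 X11.2 Y17.2
G1 X7.2 Y16.3
G1 X4.5 Y13.2
G1 X4.2 Y9.2
G1 X6.2 Y5.6
G1 X10.0 Y4.0
G1 X14.0 Y4.9
G1 X16.7 Y8.0
G1 X17.0 Y12.0
; layer 4
G0 Z12.2
G0 X15.8 Y11.8
G1 X14.1 Y14.6
G1 X11.1 Y15.9
G1 X7.9 Y15.1
G1 X5.8 Y12.7
G1 X5.5 Y9.4
G1 X7.1 Y6.6
G1 X10.1 Y5.3
G1 X13.3 Y6.0
G1 X15.4 Y8.5
G1 X15.8 Y11.8
; layer 5
G0 Z15.2
G0 X14.5 Y11.5
G1 X13.2 Y13.6
G1 X11.0 Y14.6
G1 X8.6 Y14.0
G1 X7.0 Y12.2
G1 X6.7 Y9.7
G1 X8.0 Y7.6
G1 X10.2 Y6.6
G1 X12.6 Y7.2
G1 X14.2 Y9.0
G1 X14.5 Y11.5
; layer 6
G0 Z18.3
G0 X13.2 Y11.2
G1 X12.4 Y12.6
G1 X10.8 Y13.2
G1 X9.2 Y12.9
G1 X8.2 Y11.7
G1 X8.0 Y10.0
G1 X8.8 Y8.6
G1 X10.3 Y7.9
G1 X11.9 Y8.3
G1 X13.0 Y9.5
G1 X13.2 Y11.2
; layer 7
G0 Z21.3
G0 X11.9 Y10.9
G1 X11.5 Y11.6
G1 X10.7 Y11.9
G1 X9.9 Y11.7
G1 X9.4 Y11.1
G1 X9.3 Y10.3
G1 X9.7 Y9.6
G1 X10.5 Y9.3
G1 X11.3 Y9.5
G1 X11.8 Y10.1
G1 X11.9 Y10.9
M2 ; end

The solid is a regular 10-sided pyramid, base circumscribed radius ≈ 10.6 mm, apex at z ≈ 24.4 mm. Slicing at Δz = 3.0 mm — 8 equal slices spanning the solid's height, so layer i sits at z = i·h/8 — gives 7 non-empty perimeters. Each is a 10-segment closed polygon; G0 lifts to the layer z and rapids to the start vertex, then G1 traces the edges. The cross-section shrinks linearly with z (the slice at the apex is degenerate and omitted).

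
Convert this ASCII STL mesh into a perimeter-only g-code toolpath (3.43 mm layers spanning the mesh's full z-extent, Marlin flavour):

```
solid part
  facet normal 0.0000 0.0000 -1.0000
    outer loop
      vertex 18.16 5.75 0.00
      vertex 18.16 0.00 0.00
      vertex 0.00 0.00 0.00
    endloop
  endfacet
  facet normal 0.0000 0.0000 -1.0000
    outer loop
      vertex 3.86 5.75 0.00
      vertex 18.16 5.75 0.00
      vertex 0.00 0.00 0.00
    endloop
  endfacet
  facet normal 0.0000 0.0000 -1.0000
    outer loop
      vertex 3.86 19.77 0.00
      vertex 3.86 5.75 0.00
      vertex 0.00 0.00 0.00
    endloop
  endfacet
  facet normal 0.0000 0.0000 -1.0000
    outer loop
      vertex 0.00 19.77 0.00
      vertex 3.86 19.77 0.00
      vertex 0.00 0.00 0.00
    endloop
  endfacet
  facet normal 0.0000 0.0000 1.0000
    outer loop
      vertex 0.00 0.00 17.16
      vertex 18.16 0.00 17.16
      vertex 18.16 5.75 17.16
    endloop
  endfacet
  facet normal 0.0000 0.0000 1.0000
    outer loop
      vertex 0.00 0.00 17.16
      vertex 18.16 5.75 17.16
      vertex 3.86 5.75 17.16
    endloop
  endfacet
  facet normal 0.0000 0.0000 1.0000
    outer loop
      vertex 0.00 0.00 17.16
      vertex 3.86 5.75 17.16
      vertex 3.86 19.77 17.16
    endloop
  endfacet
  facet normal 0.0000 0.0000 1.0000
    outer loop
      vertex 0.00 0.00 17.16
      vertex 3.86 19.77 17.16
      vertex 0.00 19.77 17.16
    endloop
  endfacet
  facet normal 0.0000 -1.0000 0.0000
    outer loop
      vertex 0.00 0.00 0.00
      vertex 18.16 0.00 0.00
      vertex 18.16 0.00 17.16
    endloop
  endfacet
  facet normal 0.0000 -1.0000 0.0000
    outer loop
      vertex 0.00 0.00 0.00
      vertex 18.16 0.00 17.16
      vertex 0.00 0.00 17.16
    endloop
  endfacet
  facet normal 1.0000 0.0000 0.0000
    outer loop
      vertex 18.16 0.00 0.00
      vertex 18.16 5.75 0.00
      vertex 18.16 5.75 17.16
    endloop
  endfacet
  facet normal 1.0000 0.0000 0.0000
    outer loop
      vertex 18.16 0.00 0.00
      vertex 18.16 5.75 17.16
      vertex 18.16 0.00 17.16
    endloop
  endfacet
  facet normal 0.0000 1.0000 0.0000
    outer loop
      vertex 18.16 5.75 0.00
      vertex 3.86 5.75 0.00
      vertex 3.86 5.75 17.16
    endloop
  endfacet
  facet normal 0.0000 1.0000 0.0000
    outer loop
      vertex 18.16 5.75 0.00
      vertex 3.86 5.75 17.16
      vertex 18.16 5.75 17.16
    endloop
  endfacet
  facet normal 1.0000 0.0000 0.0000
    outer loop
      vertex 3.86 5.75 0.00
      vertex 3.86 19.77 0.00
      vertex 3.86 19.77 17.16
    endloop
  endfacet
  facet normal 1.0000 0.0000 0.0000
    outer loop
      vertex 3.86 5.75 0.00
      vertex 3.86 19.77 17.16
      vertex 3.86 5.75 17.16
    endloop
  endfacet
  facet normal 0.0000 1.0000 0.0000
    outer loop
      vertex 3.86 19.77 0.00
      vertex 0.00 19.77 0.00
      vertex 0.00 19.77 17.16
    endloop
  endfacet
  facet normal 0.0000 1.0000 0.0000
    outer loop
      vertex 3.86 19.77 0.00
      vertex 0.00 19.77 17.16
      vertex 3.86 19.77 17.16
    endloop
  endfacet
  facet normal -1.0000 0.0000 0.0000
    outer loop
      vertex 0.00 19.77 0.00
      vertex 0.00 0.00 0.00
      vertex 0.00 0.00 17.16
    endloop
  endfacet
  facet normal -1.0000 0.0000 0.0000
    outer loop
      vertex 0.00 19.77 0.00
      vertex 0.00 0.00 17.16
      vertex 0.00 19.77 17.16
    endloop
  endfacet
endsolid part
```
; perimeter-only toolpath
G21 ; units = mm
G90 ; absolute positioning
G28 ; home
; layer 1
G0 Z3.43
G0 X0.00 Y0.00
G1 X18.16 Y0.00
G1 X18.16 Y5.75
G1 X3.86 Y5.75
G1 X3.86 Y19.77
G1 X0.00 Y19.77
G1 X0.00 Y0.00
; layer 2
G0 Z6.86
G0 X0.00 Y0.00
G1 X18.16 Y0.00
G1 X18.16 Y5.75
G1 X3.86 Y5.75
G1 X3.86 Y19.77
G1 X0.00 Y19.77
G1 X0.00 Y0.00
; layer 3
G0 Z10.30
G0 X0.00 Y0.00
G1 X18.16 Y0.00
G1 X18.16 Y5.75
G1 X3.86 Y5.75
G1 X3.86 Y19.77
G1 X0.00 Y19.77
G1 X0.00 Y0.00
; layer 4
G0 Z13.73
G0 X0.00 Y0.00
G1 X18.16 Y0.00
G1 X18.16 Y5.75
G1 X3.86 Y5.75
G1 X3.86 Y19.77
G1 X0.00 Y19.77
G1 X0.00 Y0.00
; layer 5
G0 Z17.16
G0 X0.00 Y0.00
G1 X18.16 Y0.00
G1 X18.16 Y5.75
G1 X3.86 Y5.75
G1 X3.86 Y19.77
G1 X0.00 Y19.77
G1 X0.00 Y0.00
M2 ; end

The solid is an L-shaped prism: outer 18.2 × 19.8 mm, arm thicknesses ≈ 5.75 mm (horizontal) and 3.86 mm (vertical), extruded 17.2 mm in z. Slicing at Δz = 3.43 mm — 5 equal slices spanning the solid's height, so layer i sits at z = i·h/5 — gives 5 non-empty perimeters. Each is a 6-segment closed polygon; G0 lifts to the layer z and rapids to the start vertex, then G1 traces the edges.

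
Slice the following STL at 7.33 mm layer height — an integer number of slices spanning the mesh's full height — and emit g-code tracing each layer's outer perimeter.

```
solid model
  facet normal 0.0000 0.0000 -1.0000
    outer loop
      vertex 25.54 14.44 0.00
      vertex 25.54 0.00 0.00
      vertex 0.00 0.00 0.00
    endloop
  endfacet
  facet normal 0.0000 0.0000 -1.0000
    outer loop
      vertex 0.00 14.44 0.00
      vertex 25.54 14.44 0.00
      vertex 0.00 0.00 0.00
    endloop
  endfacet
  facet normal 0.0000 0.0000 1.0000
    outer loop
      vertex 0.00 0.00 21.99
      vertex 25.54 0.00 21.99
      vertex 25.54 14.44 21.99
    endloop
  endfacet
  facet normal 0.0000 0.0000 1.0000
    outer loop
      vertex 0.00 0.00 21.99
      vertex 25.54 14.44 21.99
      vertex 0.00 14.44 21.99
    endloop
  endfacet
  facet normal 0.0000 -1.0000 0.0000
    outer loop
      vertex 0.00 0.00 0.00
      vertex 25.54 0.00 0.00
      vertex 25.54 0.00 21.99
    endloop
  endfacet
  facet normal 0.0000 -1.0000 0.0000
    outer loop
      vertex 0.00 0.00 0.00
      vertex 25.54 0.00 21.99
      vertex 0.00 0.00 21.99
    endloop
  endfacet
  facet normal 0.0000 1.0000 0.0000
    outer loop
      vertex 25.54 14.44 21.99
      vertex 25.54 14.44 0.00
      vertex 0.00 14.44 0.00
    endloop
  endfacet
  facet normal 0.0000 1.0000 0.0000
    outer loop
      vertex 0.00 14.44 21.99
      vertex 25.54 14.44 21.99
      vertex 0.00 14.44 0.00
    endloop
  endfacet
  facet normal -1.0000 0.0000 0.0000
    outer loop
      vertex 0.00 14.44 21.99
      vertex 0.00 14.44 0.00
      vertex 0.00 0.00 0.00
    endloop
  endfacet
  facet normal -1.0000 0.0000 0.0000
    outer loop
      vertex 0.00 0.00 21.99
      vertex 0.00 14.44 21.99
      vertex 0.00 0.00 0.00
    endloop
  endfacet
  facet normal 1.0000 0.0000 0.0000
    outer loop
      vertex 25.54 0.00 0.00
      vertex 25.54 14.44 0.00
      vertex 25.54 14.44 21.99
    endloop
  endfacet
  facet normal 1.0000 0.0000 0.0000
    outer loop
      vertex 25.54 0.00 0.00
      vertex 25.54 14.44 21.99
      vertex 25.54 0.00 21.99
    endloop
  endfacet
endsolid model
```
; perimeter-only toolpath
G21 ; units = mm
G90 ; absolute positioning
G28 ; home
; layer 1
G0 Z7.33
G0 X0.00 Y0.00
G1 X25.54 Y0.00
G1 X25.54 Y14.44
G1 X0.00 Y14.44
G1 X0.00 Y0.00
; layer 2
G0 Z14.66
G0 X0.00 Y0.00
G1 X25.54 Y0.00
G1 X25.54 Y14.44
G1 X0.00 Y14.44
G1 X0.00 Y0.00
; layer 3
G0 Z21.99
G0 X0.00 Y0.00
G1 X25.54 Y0.00
G1 X25.54 Y14.44
G1 X0.00 Y14.44
G1 X0.00 Y0.00
M2 ; end

The solid is a rectangular box, roughly 25.5 × 14.4 mm footprint and 22 mm tall. Slicing at Δz = 7.33 mm — 3 equal slices spanning the solid's height, so layer i sits at z = i·h/3 — gives 3 non-empty perimeters. Each is a 4-segment closed polygon; G0 lifts to the layer z and rapids to the start vertex, then G1 traces the edges.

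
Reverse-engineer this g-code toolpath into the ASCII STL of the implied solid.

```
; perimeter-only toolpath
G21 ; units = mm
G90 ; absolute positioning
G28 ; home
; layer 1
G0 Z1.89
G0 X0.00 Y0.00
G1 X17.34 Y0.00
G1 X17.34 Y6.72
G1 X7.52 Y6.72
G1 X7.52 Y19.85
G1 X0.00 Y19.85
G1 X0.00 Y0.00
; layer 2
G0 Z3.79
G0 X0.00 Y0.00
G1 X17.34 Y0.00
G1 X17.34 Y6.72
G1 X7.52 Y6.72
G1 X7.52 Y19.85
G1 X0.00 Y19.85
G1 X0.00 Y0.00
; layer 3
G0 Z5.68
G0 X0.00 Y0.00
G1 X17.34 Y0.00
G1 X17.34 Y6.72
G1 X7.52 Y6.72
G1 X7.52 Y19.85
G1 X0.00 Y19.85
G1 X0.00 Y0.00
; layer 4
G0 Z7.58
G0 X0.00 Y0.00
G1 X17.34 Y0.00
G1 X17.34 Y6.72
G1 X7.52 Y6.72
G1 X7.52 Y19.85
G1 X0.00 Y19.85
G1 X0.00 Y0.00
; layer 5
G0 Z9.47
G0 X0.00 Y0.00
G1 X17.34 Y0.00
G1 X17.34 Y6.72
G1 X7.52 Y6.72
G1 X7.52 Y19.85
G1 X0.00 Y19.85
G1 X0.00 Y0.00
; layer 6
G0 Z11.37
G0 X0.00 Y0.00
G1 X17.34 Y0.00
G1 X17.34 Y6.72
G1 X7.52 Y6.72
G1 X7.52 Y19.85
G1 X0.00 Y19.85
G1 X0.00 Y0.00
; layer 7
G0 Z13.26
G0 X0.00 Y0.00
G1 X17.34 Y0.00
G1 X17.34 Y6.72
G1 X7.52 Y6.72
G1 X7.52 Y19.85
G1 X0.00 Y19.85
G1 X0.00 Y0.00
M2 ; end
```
solid part
  facet normal 0.0000 0.0000 -1.0000
    outer loop
      vertex 17.34 6.72 0.00
      vertex 17.34 0.00 0.00
      vertex 0.00 0.00 0.00
    endloop
  endfacet
  facet normal 0.0000 0.0000 -1.0000
    outer loop
      vertex 7.52 6.72 0.00
      vertex 17.34 6.72 0.00
      vertex 0.00 0.00 0.00
    endloop
  endfacet
  facet normal 0.0000 0.0000 -1.0000
    outer loop
      vertex 7.52 19.85 0.00
      vertex 7.52 6.72 0.00
      vertex 0.00 0.00 0.00
    endloop
  endfacet
  facet normal 0.0000 0.0000 -1.0000
    outer loop
      vertex 0.00 19.85 0.00
      vertex 7.52 19.85 0.00
      vertex 0.00 0.00 0.00
    endloop
  endfacet
  facet normal 0.0000 0.0000 1.0000
    outer loop
      vertex 0.00 0.00 13.26
      vertex 17.34 0.00 13.26
      vertex 17.34 6.72 13.26
    endloop
  endfacet
  facet normal 0.0000 0.0000 1.0000
    outer loop
      vertex 0.00 0.00 13.26
      vertex 17.34 6.72 13.26
      vertex 7.52 6.72 13.26
    endloop
  endfacet
  facet normal 0.0000 0.0000 1.0000
    outer loop
      vertex 0.00 0.00 13.26
      vertex 7.52 6.72 13.26
      vertex 7.52 19.85 13.26
    endloop
  endfacet
  facet normal 0.0000 0.0000 1.0000
    outer loop
      vertex 0.00 0.00 13.26
      vertex 7.52 19.85 13.26
      vertex 0.00 19.85 13.26
    endloop
  endfacet
  facet normal 0.0000 -1.0000 0.0000
    outer loop
      vertex 0.00 0.00 0.00
      vertex 17.34 0.00 0.00
      vertex 17.34 0.00 13.26
    endloop
  endfacet
  facet normal 0.0000 -1.0000 0.0000
    outer loop
      vertex 0.00 0.00 0.00
      vertex 17.34 0.00 13.26
      vertex 0.00 0.00 13.26
    endloop
  endfacet
  facet normal 1.0000 0.0000 0.0000
    outer loop
      vertex 17.34 0.00 0.00
      vertex 17.34 6.72 0.00
      vertex 17.34 6.72 13.26
    endloop
  endfacet
  facet normal 1.0000 0.0000 0.0000
    outer loop
      vertex 17.34 0.00 0.00
      vertex 17.34 6.72 13.26
      vertex 17.34 0.00 13.26
    endloop
  endfacet
  facet normal 0.0000 1.0000 0.0000
    outer loop
      vertex 17.34 6.72 0.00
      vertex 7.52 6.72 0.00
      vertex 7.52 6.72 13.26
    endloop
  endfacet
  facet normal 0.0000 1.0000 0.0000
    outer loop
      vertex 17.34 6.72 0.00
      vertex 7.52 6.72 13.26
      vertex 17.34 6.72 13.26
    endloop
  endfacet
  facet normal 1.0000 0.0000 0.0000
    outer loop
      vertex 7.52 6.72 0.00
      vertex 7.52 19.85 0.00
      vertex 7.52 19.85 13.26
    endloop
  endfacet
  facet normal 1.0000 0.0000 0.0000
    outer loop
      vertex 7.52 6.72 0.00
      vertex 7.52 19.85 13.26
      vertex 7.52 6.72 13.26
    endloop
  endfacet
  facet normal 0.0000 1.0000 0.0000
    outer loop
      vertex 7.52 19.85 0.00
      vertex 0.00 19.85 0.00
      vertex 0.00 19.85 13.26
    endloop
  endfacet
  facet normal 0.0000 1.0000 0.0000
    outer loop
      vertex 7.52 19.85 0.00
      vertex 0.00 19.85 13.26
      vertex 7.52 19.85 13.26
    endloop
  endfacet
  facet normal -1.0000 0.0000 0.0000
    outer loop
      vertex 0.00 19.85 0.00
      vertex 0.00 0.00 0.00
      vertex 0.00 0.00 13.26
    endloop
  endfacet
  facet normal -1.0000 0.0000 0.0000
    outer loop
      vertex 0.00 19.85 0.00
      vertex 0.00 0.00 13.26
      vertex 0.00 19.85 13.26
    endloop
  endfacet
endsolid part

The G0 Z moves step by Δz≈1.89 mm. Every layer's G1 loop is the same polygon, so the solid is a straight extrusion of it from z=0 to z≈13.3. Closing with flat bottom and top caps and triangulating gives 20 facets — an L-shaped prism: outer 17.3 × 19.9 mm, arm thicknesses ≈ 6.72 mm (horizontal) and 7.52 mm (vertical), extruded 13.3 mm in z.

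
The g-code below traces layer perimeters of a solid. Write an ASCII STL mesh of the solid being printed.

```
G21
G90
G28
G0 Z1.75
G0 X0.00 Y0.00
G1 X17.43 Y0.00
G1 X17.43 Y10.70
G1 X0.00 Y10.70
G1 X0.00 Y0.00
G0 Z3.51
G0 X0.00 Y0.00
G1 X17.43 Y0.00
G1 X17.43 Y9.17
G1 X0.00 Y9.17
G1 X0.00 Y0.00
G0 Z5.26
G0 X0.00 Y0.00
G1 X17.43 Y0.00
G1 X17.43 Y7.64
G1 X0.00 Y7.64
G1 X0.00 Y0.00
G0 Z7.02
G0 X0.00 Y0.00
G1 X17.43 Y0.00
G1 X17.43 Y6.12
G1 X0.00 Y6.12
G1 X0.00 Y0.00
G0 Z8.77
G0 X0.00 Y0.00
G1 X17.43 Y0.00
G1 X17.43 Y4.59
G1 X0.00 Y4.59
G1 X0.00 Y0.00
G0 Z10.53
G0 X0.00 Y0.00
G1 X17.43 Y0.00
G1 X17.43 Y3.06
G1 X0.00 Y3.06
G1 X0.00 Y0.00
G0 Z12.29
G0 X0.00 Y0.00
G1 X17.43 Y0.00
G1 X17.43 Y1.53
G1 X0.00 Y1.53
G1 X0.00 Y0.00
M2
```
solid part
  facet normal 0.0000 0.0000 -1.0000
    outer loop
      vertex 17.43 12.23 0.00
      vertex 17.43 0.00 0.00
      vertex 0.00 0.00 0.00
    endloop
  endfacet
  facet normal 0.0000 0.0000 -1.0000
    outer loop
      vertex 0.00 12.23 0.00
      vertex 17.43 12.23 0.00
      vertex 0.00 0.00 0.00
    endloop
  endfacet
  facet normal 0.0000 -1.0000 0.0000
    outer loop
      vertex 0.00 0.00 0.00
      vertex 17.43 0.00 0.00
      vertex 17.43 0.00 14.04
    endloop
  endfacet
  facet normal 0.0000 -1.0000 0.0000
    outer loop
      vertex 0.00 0.00 0.00
      vertex 17.43 0.00 14.04
      vertex 0.00 0.00 14.04
    endloop
  endfacet
  facet normal 0.0000 0.7540 0.6568
    outer loop
      vertex 0.00 0.00 14.04
      vertex 17.43 0.00 14.04
      vertex 17.43 12.23 0.00
    endloop
  endfacet
  facet normal 0.0000 0.7540 0.6568
    outer loop
      vertex 0.00 0.00 14.04
      vertex 17.43 12.23 0.00
      vertex 0.00 12.23 0.00
    endloop
  endfacet
  facet normal -1.0000 0.0000 0.0000
    outer loop
      vertex 0.00 0.00 14.04
      vertex 0.00 12.23 0.00
      vertex 0.00 0.00 0.00
    endloop
  endfacet
  facet normal 1.0000 0.0000 0.0000
    outer loop
      vertex 17.43 0.00 0.00
      vertex 17.43 12.23 0.00
      vertex 17.43 0.00 14.04
    endloop
  endfacet
endsolid part

The G0 Z moves step by Δz≈1.75 mm. The G1 loops shrink linearly with z, so the solid tapers from its base footprint up to z≈14. Closing with a flat bottom cap and the tapered top and triangulating gives 8 facets — a wedge (ramp): 17.4 × 12.2 mm base, rising to 14 mm along the y=0 edge and sloping linearly to z=0 at y=12.2.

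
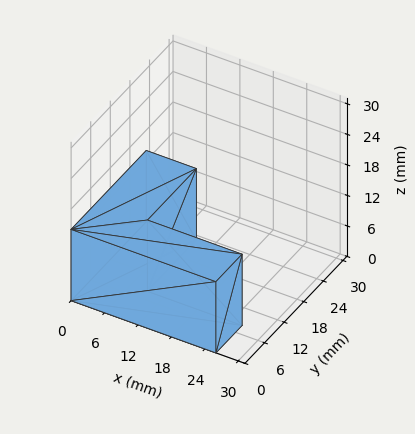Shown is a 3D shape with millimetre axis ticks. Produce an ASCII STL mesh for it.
Reading the render: the shape is an L-shaped prism: outer 26 × 23 mm, arm thicknesses ≈ 8 mm (horizontal) and 9 mm (vertical), extruded 14 mm in z (dimensions read to the nearest mm from the axis ticks). For the STL, each face is triangulated and given an outward normal.

solid part
  facet normal 0.0000 0.0000 -1.0000
    outer loop
      vertex 26.00 8.00 0.00
      vertex 26.00 0.00 0.00
      vertex 0.00 0.00 0.00
    endloop
  endfacet
  facet normal 0.0000 0.0000 -1.0000
    outer loop
      vertex 9.00 8.00 0.00
      vertex 26.00 8.00 0.00
      vertex 0.00 0.00 0.00
    endloop
  endfacet
  facet normal 0.0000 0.0000 -1.0000
    outer loop
      vertex 9.00 23.00 0.00
      vertex 9.00 8.00 0.00
      vertex 0.00 0.00 0.00
    endloop
  endfacet
  facet normal 0.0000 0.0000 -1.0000
    outer loop
      vertex 0.00 23.00 0.00
      vertex 9.00 23.00 0.00
      vertex 0.00 0.00 0.00
    endloop
  endfacet
  facet normal 0.0000 0.0000 1.0000
    outer loop
      vertex 0.00 0.00 14.00
      vertex 26.00 0.00 14.00
      vertex 26.00 8.00 14.00
    endloop
  endfacet
  facet normal 0.0000 0.0000 1.0000
    outer loop
      vertex 0.00 0.00 14.00
      vertex 26.00 8.00 14.00
      vertex 9.00 8.00 14.00
    endloop
  endfacet
  facet normal 0.0000 0.0000 1.0000
    outer loop
      vertex 0.00 0.00 14.00
      vertex 9.00 8.00 14.00
      vertex 9.00 23.00 14.00
    endloop
  endfacet
  facet normal 0.0000 0.0000 1.0000
    outer loop
      vertex 0.00 0.00 14.00
      vertex 9.00 23.00 14.00
      vertex 0.00 23.00 14.00
    endloop
  endfacet
  facet normal 0.0000 -1.0000 0.0000
    outer loop
      vertex 0.00 0.00 0.00
      vertex 26.00 0.00 0.00
      vertex 26.00 0.00 14.00
    endloop
  endfacet
  facet normal 0.0000 -1.0000 0.0000
    outer loop
      vertex 0.00 0.00 0.00
      vertex 26.00 0.00 14.00
      vertex 0.00 0.00 14.00
    endloop
  endfacet
  facet normal 1.0000 0.0000 0.0000
    outer loop
      vertex 26.00 0.00 0.00
      vertex 26.00 8.00 0.00
      vertex 26.00 8.00 14.00
    endloop
  endfacet
  facet normal 1.0000 0.0000 0.0000
    outer loop
      vertex 26.00 0.00 0.00
      vertex 26.00 8.00 14.00
      vertex 26.00 0.00 14.00
    endloop
  endfacet
  facet normal 0.0000 1.0000 0.0000
    outer loop
      vertex 26.00 8.00 0.00
      vertex 9.00 8.00 0.00
      vertex 9.00 8.00 14.00
    endloop
  endfacet
  facet normal 0.0000 1.0000 0.0000
    outer loop
      vertex 26.00 8.00 0.00
      vertex 9.00 8.00 14.00
      vertex 26.00 8.00 14.00
    endloop
  endfacet
  facet normal 1.0000 0.0000 0.0000
    outer loop
      vertex 9.00 8.00 0.00
      vertex 9.00 23.00 0.00
      vertex 9.00 23.00 14.00
    endloop
  endfacet
  facet normal 1.0000 0.0000 0.0000
    outer loop
      vertex 9.00 8.00 0.00
      vertex 9.00 23.00 14.00
      vertex 9.00 8.00 14.00
    endloop
  endfacet
  facet normal 0.0000 1.0000 0.0000
    outer loop
      vertex 9.00 23.00 0.00
      vertex 0.00 23.00 0.00
      vertex 0.00 23.00 14.00
    endloop
  endfacet
  facet normal 0.0000 1.0000 0.0000
    outer loop
      vertex 9.00 23.00 0.00
      vertex 0.00 23.00 14.00
      vertex 9.00 23.00 14.00
    endloop
  endfacet
  facet normal -1.0000 0.0000 0.0000
    outer loop
      vertex 0.00 23.00 0.00
      vertex 0.00 0.00 0.00
      vertex 0.00 0.00 14.00
    endloop
  endfacet
  facet normal -1.0000 0.0000 0.0000
    outer loop
      vertex 0.00 23.00 0.00
      vertex 0.00 0.00 14.00
      vertex 0.00 23.00 14.00
    endloop
  endfacet
endsolid part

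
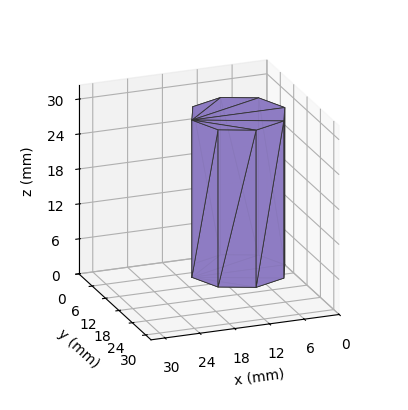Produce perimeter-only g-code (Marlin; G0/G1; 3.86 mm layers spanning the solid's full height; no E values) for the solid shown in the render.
Reading the render: the shape is a regular 8-sided prism (a cylinder approximated with 8 flat sides), circumscribed radius ≈ 8 mm, height ≈ 27 mm (dimensions read to the nearest mm from the axis ticks). For the g-code, the solid's height is divided into equal slices at the stated Δz and each level perimeter traced with G1 moves after a G0 lift.

; perimeter-only toolpath
G21 ; units = mm
G90 ; absolute positioning
G28 ; home
; layer 1
G0 Z3.86
G0 X16.00 Y8.00
G1 X13.66 Y13.66
G1 X8.00 Y16.00
G1 X2.34 Y13.66
G1 X0.00 Y8.00
G1 X2.34 Y2.34
G1 X8.00 Y0.00
G1 X13.66 Y2.34
G1 X16.00 Y8.00
; layer 2
G0 Z7.71
G0 X16.00 Y8.00
G1 X13.66 Y13.66
G1 X8.00 Y16.00
G1 X2.34 Y13.66
G1 X0.00 Y8.00
G1 X2.34 Y2.34
G1 X8.00 Y0.00
G1 X13.66 Y2.34
G1 X16.00 Y8.00
; layer 3
G0 Z11.57
G0 X16.00 Y8.00
G1 X13.66 Y13.66
G1 X8.00 Y16.00
G1 X2.34 Y13.66
G1 X0.00 Y8.00
G1 X2.34 Y2.34
G1 X8.00 Y0.00
G1 X13.66 Y2.34
G1 X16.00 Y8.00
; layer 4
G0 Z15.43
G0 X16.00 Y8.00
G1 X13.66 Y13.66
G1 X8.00 Y16.00
G1 X2.34 Y13.66
G1 X0.00 Y8.00
G1 X2.34 Y2.34
G1 X8.00 Y0.00
G1 X13.66 Y2.34
G1 X16.00 Y8.00
; layer 5
G0 Z19.29
G0 X16.00 Y8.00
G1 X13.66 Y13.66
G1 X8.00 Y16.00
G1 X2.34 Y13.66
G1 X0.00 Y8.00
G1 X2.34 Y2.34
G1 X8.00 Y0.00
G1 X13.66 Y2.34
G1 X16.00 Y8.00
; layer 6
G0 Z23.14
G0 X16.00 Y8.00
G1 X13.66 Y13.66
G1 X8.00 Y16.00
G1 X2.34 Y13.66
G1 X0.00 Y8.00
G1 X2.34 Y2.34
G1 X8.00 Y0.00
G1 X13.66 Y2.34
G1 X16.00 Y8.00
; layer 7
G0 Z27.00
G0 X16.00 Y8.00
G1 X13.66 Y13.66
G1 X8.00 Y16.00
G1 X2.34 Y13.66
G1 X0.00 Y8.00
G1 X2.34 Y2.34
G1 X8.00 Y0.00
G1 X13.66 Y2.34
G1 X16.00 Y8.00
M2 ; end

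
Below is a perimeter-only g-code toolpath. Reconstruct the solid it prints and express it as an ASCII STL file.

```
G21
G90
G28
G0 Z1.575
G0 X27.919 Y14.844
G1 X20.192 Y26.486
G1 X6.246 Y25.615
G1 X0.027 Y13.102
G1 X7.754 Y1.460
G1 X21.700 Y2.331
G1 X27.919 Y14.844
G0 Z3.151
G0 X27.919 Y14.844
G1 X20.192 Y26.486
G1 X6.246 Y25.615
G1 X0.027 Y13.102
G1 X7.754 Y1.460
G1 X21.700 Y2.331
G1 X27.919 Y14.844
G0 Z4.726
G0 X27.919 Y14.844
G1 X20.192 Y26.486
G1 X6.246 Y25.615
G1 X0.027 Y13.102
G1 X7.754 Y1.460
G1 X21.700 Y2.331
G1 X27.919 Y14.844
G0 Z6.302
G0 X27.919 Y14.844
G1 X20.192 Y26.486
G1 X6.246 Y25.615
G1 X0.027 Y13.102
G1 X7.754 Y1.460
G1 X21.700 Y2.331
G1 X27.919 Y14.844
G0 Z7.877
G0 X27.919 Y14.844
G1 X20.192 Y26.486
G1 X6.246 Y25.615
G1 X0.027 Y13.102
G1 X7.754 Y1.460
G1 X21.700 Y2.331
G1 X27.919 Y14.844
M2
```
solid part
  facet normal 0.0000 0.0000 -1.0000
    outer loop
      vertex 6.246 25.615 0.000
      vertex 20.192 26.486 0.000
      vertex 27.919 14.844 0.000
    endloop
  endfacet
  facet normal 0.0000 0.0000 -1.0000
    outer loop
      vertex 0.027 13.102 0.000
      vertex 6.246 25.615 0.000
      vertex 27.919 14.844 0.000
    endloop
  endfacet
  facet normal 0.0000 0.0000 -1.0000
    outer loop
      vertex 7.754 1.460 0.000
      vertex 0.027 13.102 0.000
      vertex 27.919 14.844 0.000
    endloop
  endfacet
  facet normal 0.0000 0.0000 -1.0000
    outer loop
      vertex 21.700 2.331 0.000
      vertex 7.754 1.460 0.000
      vertex 27.919 14.844 0.000
    endloop
  endfacet
  facet normal 0.0000 0.0000 1.0000
    outer loop
      vertex 27.919 14.844 7.877
      vertex 20.192 26.486 7.877
      vertex 6.246 25.615 7.877
    endloop
  endfacet
  facet normal 0.0000 0.0000 1.0000
    outer loop
      vertex 27.919 14.844 7.877
      vertex 6.246 25.615 7.877
      vertex 0.027 13.102 7.877
    endloop
  endfacet
  facet normal 0.0000 0.0000 1.0000
    outer loop
      vertex 27.919 14.844 7.877
      vertex 0.027 13.102 7.877
      vertex 7.754 1.460 7.877
    endloop
  endfacet
  facet normal 0.0000 0.0000 1.0000
    outer loop
      vertex 27.919 14.844 7.877
      vertex 7.754 1.460 7.877
      vertex 21.700 2.331 7.877
    endloop
  endfacet
  facet normal 0.8332 0.5530 0.0000
    outer loop
      vertex 27.919 14.844 0.000
      vertex 20.192 26.486 0.000
      vertex 20.192 26.486 7.877
    endloop
  endfacet
  facet normal 0.8332 0.5530 0.0000
    outer loop
      vertex 27.919 14.844 0.000
      vertex 20.192 26.486 7.877
      vertex 27.919 14.844 7.877
    endloop
  endfacet
  facet normal -0.0623 0.9981 0.0000
    outer loop
      vertex 20.192 26.486 0.000
      vertex 6.246 25.615 0.000
      vertex 6.246 25.615 7.877
    endloop
  endfacet
  facet normal -0.0623 0.9981 0.0000
    outer loop
      vertex 20.192 26.486 0.000
      vertex 6.246 25.615 7.877
      vertex 20.192 26.486 7.877
    endloop
  endfacet
  facet normal -0.8955 0.4451 0.0000
    outer loop
      vertex 6.246 25.615 0.000
      vertex 0.027 13.102 0.000
      vertex 0.027 13.102 7.877
    endloop
  endfacet
  facet normal -0.8955 0.4451 0.0000
    outer loop
      vertex 6.246 25.615 0.000
      vertex 0.027 13.102 7.877
      vertex 6.246 25.615 7.877
    endloop
  endfacet
  facet normal -0.8332 -0.5530 0.0000
    outer loop
      vertex 0.027 13.102 0.000
      vertex 7.754 1.460 0.000
      vertex 7.754 1.460 7.877
    endloop
  endfacet
  facet normal -0.8332 -0.5530 0.0000
    outer loop
      vertex 0.027 13.102 0.000
      vertex 7.754 1.460 7.877
      vertex 0.027 13.102 7.877
    endloop
  endfacet
  facet normal 0.0623 -0.9981 0.0000
    outer loop
      vertex 7.754 1.460 0.000
      vertex 21.700 2.331 0.000
      vertex 21.700 2.331 7.877
    endloop
  endfacet
  facet normal 0.0623 -0.9981 0.0000
    outer loop
      vertex 7.754 1.460 0.000
      vertex 21.700 2.331 7.877
      vertex 7.754 1.460 7.877
    endloop
  endfacet
  facet normal 0.8955 -0.4451 0.0000
    outer loop
      vertex 21.700 2.331 0.000
      vertex 27.919 14.844 0.000
      vertex 27.919 14.844 7.877
    endloop
  endfacet
  facet normal 0.8955 -0.4451 0.0000
    outer loop
      vertex 21.700 2.331 0.000
      vertex 27.919 14.844 7.877
      vertex 21.700 2.331 7.877
    endloop
  endfacet
endsolid part

The G0 Z moves step by Δz≈1.575 mm. Every layer's G1 loop is the same polygon, so the solid is a straight extrusion of it from z=0 to z≈7.88. Closing with flat bottom and top caps and triangulating gives 20 facets — a regular 6-sided prism (a cylinder approximated with 6 flat sides), circumscribed radius ≈ 14 mm, height ≈ 7.88 mm.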